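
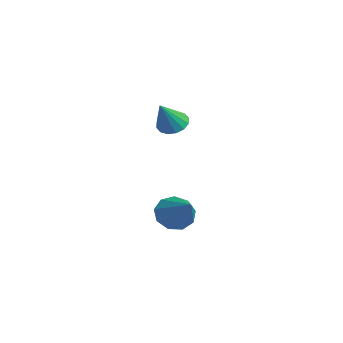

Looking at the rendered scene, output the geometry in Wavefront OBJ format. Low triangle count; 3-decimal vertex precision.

v 1.288 2.567 -1.711
v 1.733 2.724 -2.394
v 2.812 2.693 -0.689
v 1.542 3.21 -2.17
v 1.233 3.395 -1.732
v 0.949 3.192 -1.284
v 0.824 2.697 -1.036
v 0.916 2.141 -1.104
v 1.182 1.784 -1.456
v 1.497 1.793 -1.928
v 1.715 2.165 -2.298
v 0.478 2.74 2.63
v 1.036 2.704 2.299
v 1.122 2.04 3.79
v 1.053 2.996 2.466
v 0.915 3.219 2.677
v 0.66 3.314 2.875
v 0.357 3.255 3.008
v 0.086 3.058 3.04
v -0.08 2.776 2.962
v -0.096 2.484 2.795
v 0.041 2.261 2.583
v 0.296 2.167 2.385
v 0.599 2.226 2.252
v 0.87 2.422 2.221
f 2 1 4
f 2 4 3
f 4 1 5
f 4 5 3
f 5 1 6
f 5 6 3
f 6 1 7
f 6 7 3
f 7 1 8
f 7 8 3
f 8 1 9
f 8 9 3
f 9 1 10
f 9 10 3
f 10 1 11
f 10 11 3
f 11 1 2
f 11 2 3
f 13 12 15
f 13 15 14
f 15 12 16
f 15 16 14
f 16 12 17
f 16 17 14
f 17 12 18
f 17 18 14
f 18 12 19
f 18 19 14
f 19 12 20
f 19 20 14
f 20 12 21
f 20 21 14
f 21 12 22
f 21 22 14
f 22 12 23
f 22 23 14
f 23 12 24
f 23 24 14
f 24 12 25
f 24 25 14
f 25 12 13
f 25 13 14



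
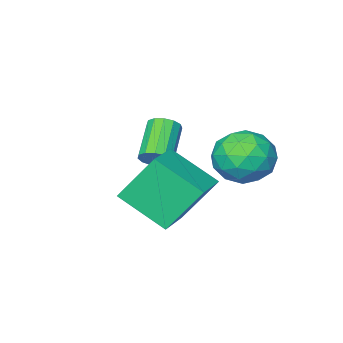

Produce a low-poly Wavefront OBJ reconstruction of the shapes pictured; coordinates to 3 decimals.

v 0.794 -1.436 1.468
v -0.205 -0.693 3.233
v -0.042 0.155 0.325
v -1.041 0.898 2.09
v 2.161 -0.458 1.83
v 1.162 0.285 3.595
v 1.325 1.133 0.687
v 0.326 1.876 2.452
v -0.756 -2.368 1.823
v -0.34 -2.854 1.808
v -1.409 -3.799 2.821
v -1.824 -3.312 2.837
v -0.249 -2.652 2.092
v -1.318 -3.597 3.106
v -0.319 -2.359 2.291
v -1.388 -3.304 3.305
v -0.528 -2.069 2.342
v -1.597 -3.014 3.355
v -0.808 -1.874 2.228
v -1.877 -2.819 3.241
v -1.072 -1.836 1.985
v -2.141 -2.78 2.998
v -1.236 -1.966 1.691
v -2.305 -2.911 2.704
v -1.247 -2.224 1.439
v -2.316 -3.169 2.453
v -1.102 -2.527 1.309
v -2.171 -3.472 2.323
v -0.847 -2.78 1.343
v -1.916 -3.725 2.356
v -0.563 -2.902 1.528
v -1.632 -3.847 2.542
v -3.112 0.829 1.942
v -2.559 1.725 2.538
v -2.081 -0.485 2.962
v -1.528 0.411 3.558
v -2.703 0.193 3.747
v -3.34 1.005 3.117
v -1.3 0.235 2.383
v -1.937 1.047 1.753
v -1.44 1.357 2.81
v -2.306 1.332 3.653
v -2.334 -0.092 1.847
v -3.2 -0.117 2.69
v -2.926 1.392 2.151
v -1.714 -0.152 3.349
v -2.404 -0.28 3.461
v -2.08 0.246 3.811
v -3.385 0.969 2.491
v -3.06 1.496 2.841
v -3.144 0.595 3.552
v -1.58 -0.256 2.659
v -1.255 0.271 3.009
v -2.56 0.994 1.689
v -2.236 1.52 2.039
v -1.496 0.645 1.948
v -1.943 1.703 2.661
v -1.337 0.931 3.26
v -1.203 0.827 2.57
v -1.578 1.304 2.2
v -2.452 1.688 3.156
v -1.847 0.915 3.756
v -2.537 0.787 3.867
v -2.911 1.265 3.496
v -1.794 1.472 3.316
v -2.793 0.325 1.744
v -2.188 -0.448 2.344
v -1.729 -0.025 2.004
v -2.103 0.453 1.633
v -3.303 0.309 2.24
v -2.697 -0.463 2.839
v -3.062 -0.064 3.3
v -3.437 0.413 2.93
v -2.846 -0.232 2.184
f 2 4 1
f 5 2 1
f 1 4 3
f 3 5 1
f 2 8 4
f 6 2 5
f 6 8 2
f 4 8 3
f 7 5 3
f 3 8 7
f 7 6 5
f 8 6 7
f 10 9 13
f 10 13 11
f 11 13 14
f 11 14 12
f 13 9 15
f 13 15 14
f 14 15 16
f 14 16 12
f 15 9 17
f 15 17 16
f 16 17 18
f 16 18 12
f 17 9 19
f 17 19 18
f 18 19 20
f 18 20 12
f 19 9 21
f 19 21 20
f 20 21 22
f 20 22 12
f 21 9 23
f 21 23 22
f 22 23 24
f 22 24 12
f 23 9 25
f 23 25 24
f 24 25 26
f 24 26 12
f 25 9 27
f 25 27 26
f 26 27 28
f 26 28 12
f 27 9 29
f 27 29 28
f 28 29 30
f 28 30 12
f 29 9 31
f 29 31 30
f 30 31 32
f 30 32 12
f 31 9 10
f 31 10 32
f 32 10 11
f 32 11 12
f 33 70 49
f 70 44 73
f 49 73 38
f 70 73 49
f 33 49 45
f 49 38 50
f 45 50 34
f 49 50 45
f 33 45 54
f 45 34 55
f 54 55 40
f 45 55 54
f 33 54 66
f 54 40 69
f 66 69 43
f 54 69 66
f 33 66 70
f 66 43 74
f 70 74 44
f 66 74 70
f 34 50 61
f 50 38 64
f 61 64 42
f 50 64 61
f 38 73 51
f 73 44 72
f 51 72 37
f 73 72 51
f 44 74 71
f 74 43 67
f 71 67 35
f 74 67 71
f 43 69 68
f 69 40 56
f 68 56 39
f 69 56 68
f 40 55 60
f 55 34 57
f 60 57 41
f 55 57 60
f 36 62 48
f 62 42 63
f 48 63 37
f 62 63 48
f 36 48 46
f 48 37 47
f 46 47 35
f 48 47 46
f 36 46 53
f 46 35 52
f 53 52 39
f 46 52 53
f 36 53 58
f 53 39 59
f 58 59 41
f 53 59 58
f 36 58 62
f 58 41 65
f 62 65 42
f 58 65 62
f 37 63 51
f 63 42 64
f 51 64 38
f 63 64 51
f 35 47 71
f 47 37 72
f 71 72 44
f 47 72 71
f 39 52 68
f 52 35 67
f 68 67 43
f 52 67 68
f 41 59 60
f 59 39 56
f 60 56 40
f 59 56 60
f 42 65 61
f 65 41 57
f 61 57 34
f 65 57 61



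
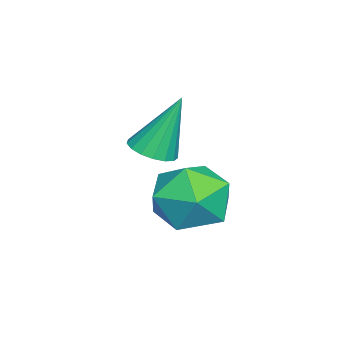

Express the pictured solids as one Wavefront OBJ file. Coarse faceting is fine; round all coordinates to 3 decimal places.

v -2.421 1.461 -0.478
v -1.935 1.077 -0.249
v -2.699 2.119 1.218
v -1.788 1.345 -0.329
v -1.786 1.639 -0.443
v -1.93 1.893 -0.565
v -2.186 2.048 -0.667
v -2.495 2.068 -0.726
v -2.788 1.949 -0.728
v -2.997 1.718 -0.672
v -3.073 1.429 -0.572
v -3 1.146 -0.451
v -2.795 0.936 -0.335
v -2.504 0.846 -0.253
v -2.193 0.897 -0.221
v -1.879 3.459 -1.078
v -0.901 2.917 -1.274
v -2.779 2.183 -2.046
v -1.801 1.641 -2.242
v -2.239 1.661 -1.194
v -1.683 2.45 -0.596
v -1.997 2.65 -2.724
v -1.441 3.439 -2.126
v -0.974 2.417 -2.291
v -1.123 1.806 -1.345
v -2.557 3.294 -1.975
v -2.706 2.683 -1.029
f 2 1 4
f 2 4 3
f 4 1 5
f 4 5 3
f 5 1 6
f 5 6 3
f 6 1 7
f 6 7 3
f 7 1 8
f 7 8 3
f 8 1 9
f 8 9 3
f 9 1 10
f 9 10 3
f 10 1 11
f 10 11 3
f 11 1 12
f 11 12 3
f 12 1 13
f 12 13 3
f 13 1 14
f 13 14 3
f 14 1 15
f 14 15 3
f 15 1 2
f 15 2 3
f 16 27 21
f 16 21 17
f 16 17 23
f 16 23 26
f 16 26 27
f 17 21 25
f 21 27 20
f 27 26 18
f 26 23 22
f 23 17 24
f 19 25 20
f 19 20 18
f 19 18 22
f 19 22 24
f 19 24 25
f 20 25 21
f 18 20 27
f 22 18 26
f 24 22 23
f 25 24 17



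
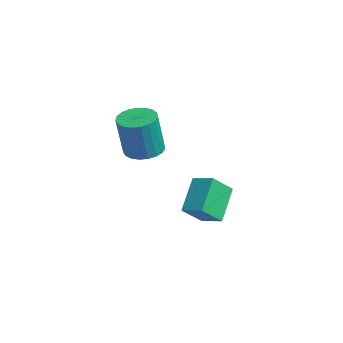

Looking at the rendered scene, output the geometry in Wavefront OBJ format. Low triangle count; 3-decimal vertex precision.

v 2.787 -1.812 -0.121
v 3.547 -1.609 -0.191
v 3.814 -1.985 1.632
v 3.053 -2.188 1.701
v 3.407 -1.323 -0.111
v 3.674 -1.699 1.711
v 3.159 -1.121 -0.033
v 3.426 -1.497 1.789
v 2.847 -1.039 0.029
v 3.114 -1.415 1.852
v 2.525 -1.09 0.066
v 2.792 -1.466 1.888
v 2.248 -1.267 0.07
v 2.515 -1.643 1.893
v 2.064 -1.537 0.041
v 2.331 -1.913 1.864
v 2.005 -1.855 -0.016
v 2.272 -2.231 1.807
v 2.081 -2.166 -0.091
v 2.348 -2.542 1.732
v 2.279 -2.415 -0.171
v 2.546 -2.791 1.651
v 2.565 -2.56 -0.243
v 2.832 -2.936 1.579
v 2.889 -2.576 -0.294
v 3.156 -2.952 1.529
v 3.196 -2.46 -0.315
v 3.462 -2.836 1.508
v 3.431 -2.231 -0.302
v 3.698 -2.607 1.52
v 3.556 -1.93 -0.258
v 3.822 -2.306 1.564
v 1.75 1.327 -3.249
v 2.043 0.398 -2.372
v 2.546 1.844 -2.967
v 2.839 0.915 -2.091
v 2.681 0.525 -4.409
v 2.974 -0.404 -3.533
v 3.477 1.042 -4.128
v 3.77 0.113 -3.251
f 2 1 5
f 2 5 3
f 3 5 6
f 3 6 4
f 5 1 7
f 5 7 6
f 6 7 8
f 6 8 4
f 7 1 9
f 7 9 8
f 8 9 10
f 8 10 4
f 9 1 11
f 9 11 10
f 10 11 12
f 10 12 4
f 11 1 13
f 11 13 12
f 12 13 14
f 12 14 4
f 13 1 15
f 13 15 14
f 14 15 16
f 14 16 4
f 15 1 17
f 15 17 16
f 16 17 18
f 16 18 4
f 17 1 19
f 17 19 18
f 18 19 20
f 18 20 4
f 19 1 21
f 19 21 20
f 20 21 22
f 20 22 4
f 21 1 23
f 21 23 22
f 22 23 24
f 22 24 4
f 23 1 25
f 23 25 24
f 24 25 26
f 24 26 4
f 25 1 27
f 25 27 26
f 26 27 28
f 26 28 4
f 27 1 29
f 27 29 28
f 28 29 30
f 28 30 4
f 29 1 31
f 29 31 30
f 30 31 32
f 30 32 4
f 31 1 2
f 31 2 32
f 32 2 3
f 32 3 4
f 34 36 33
f 37 34 33
f 33 36 35
f 35 37 33
f 34 40 36
f 38 34 37
f 38 40 34
f 36 40 35
f 39 37 35
f 35 40 39
f 39 38 37
f 40 38 39



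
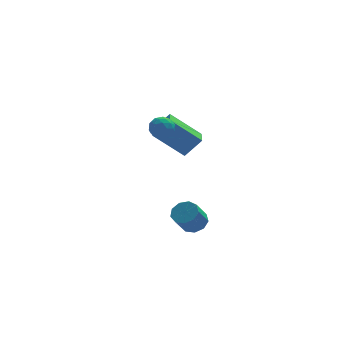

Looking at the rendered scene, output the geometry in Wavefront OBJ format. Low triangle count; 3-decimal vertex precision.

v 1.79 2.084 -3.754
v 2.474 1.735 -3.568
v 1.874 1.147 -2.461
v 1.19 1.496 -2.646
v 2.442 2.218 -3.329
v 1.842 1.631 -2.221
v 2.106 2.639 -3.288
v 1.505 2.051 -2.181
v 1.621 2.8 -3.465
v 1.021 2.212 -2.358
v 1.216 2.626 -3.778
v 0.615 2.038 -2.67
v 1.079 2.198 -4.078
v 0.479 1.611 -2.971
v 1.275 1.717 -4.227
v 0.675 1.129 -3.12
v 1.712 1.408 -4.155
v 1.112 0.82 -3.047
v 2.186 1.415 -3.894
v 1.585 0.827 -2.787
v 1.407 2.973 0.707
v -0.196 3.387 2.095
v 1.568 4.199 0.527
v -0.035 4.614 1.914
v 2.315 3.006 1.746
v 0.712 3.421 3.133
v 2.476 4.233 1.565
v 0.873 4.647 2.953
v -0.461 1.849 3.605
v 0.238 1.979 3.458
v -0.178 0.781 4.002
v 0.521 0.911 3.855
v 0.19 1.269 4.392
v 0.015 1.929 4.147
v 0.045 0.831 3.313
v -0.13 1.491 3.068
v 0.55 1.35 3.278
v 0.64 1.621 3.945
v -0.58 1.139 3.515
v -0.49 1.41 4.182
v -0.137 2.008 3.497
v 0.197 0.752 3.963
v 0.002 0.963 4.279
v 0.413 1.04 4.192
v -0.267 1.978 3.902
v 0.143 2.055 3.815
v 0.115 1.638 4.364
v -0.083 0.705 3.645
v 0.327 0.782 3.558
v -0.353 1.72 3.268
v 0.058 1.797 3.181
v -0.055 1.122 3.096
v 0.458 1.715 3.304
v 0.624 1.087 3.537
v 0.345 1.039 3.219
v 0.242 1.427 3.075
v 0.51 1.874 3.696
v 0.677 1.246 3.929
v 0.482 1.457 4.245
v 0.38 1.845 4.101
v 0.694 1.504 3.59
v -0.617 1.514 3.531
v -0.45 0.886 3.764
v -0.32 0.915 3.359
v -0.422 1.303 3.215
v -0.564 1.673 3.923
v -0.398 1.045 4.156
v -0.182 1.333 4.385
v -0.285 1.721 4.241
v -0.634 1.256 3.87
f 2 1 5
f 2 5 3
f 3 5 6
f 3 6 4
f 5 1 7
f 5 7 6
f 6 7 8
f 6 8 4
f 7 1 9
f 7 9 8
f 8 9 10
f 8 10 4
f 9 1 11
f 9 11 10
f 10 11 12
f 10 12 4
f 11 1 13
f 11 13 12
f 12 13 14
f 12 14 4
f 13 1 15
f 13 15 14
f 14 15 16
f 14 16 4
f 15 1 17
f 15 17 16
f 16 17 18
f 16 18 4
f 17 1 19
f 17 19 18
f 18 19 20
f 18 20 4
f 19 1 2
f 19 2 20
f 20 2 3
f 20 3 4
f 22 24 21
f 25 22 21
f 21 24 23
f 23 25 21
f 22 28 24
f 26 22 25
f 26 28 22
f 24 28 23
f 27 25 23
f 23 28 27
f 27 26 25
f 28 26 27
f 29 66 45
f 66 40 69
f 45 69 34
f 66 69 45
f 29 45 41
f 45 34 46
f 41 46 30
f 45 46 41
f 29 41 50
f 41 30 51
f 50 51 36
f 41 51 50
f 29 50 62
f 50 36 65
f 62 65 39
f 50 65 62
f 29 62 66
f 62 39 70
f 66 70 40
f 62 70 66
f 30 46 57
f 46 34 60
f 57 60 38
f 46 60 57
f 34 69 47
f 69 40 68
f 47 68 33
f 69 68 47
f 40 70 67
f 70 39 63
f 67 63 31
f 70 63 67
f 39 65 64
f 65 36 52
f 64 52 35
f 65 52 64
f 36 51 56
f 51 30 53
f 56 53 37
f 51 53 56
f 32 58 44
f 58 38 59
f 44 59 33
f 58 59 44
f 32 44 42
f 44 33 43
f 42 43 31
f 44 43 42
f 32 42 49
f 42 31 48
f 49 48 35
f 42 48 49
f 32 49 54
f 49 35 55
f 54 55 37
f 49 55 54
f 32 54 58
f 54 37 61
f 58 61 38
f 54 61 58
f 33 59 47
f 59 38 60
f 47 60 34
f 59 60 47
f 31 43 67
f 43 33 68
f 67 68 40
f 43 68 67
f 35 48 64
f 48 31 63
f 64 63 39
f 48 63 64
f 37 55 56
f 55 35 52
f 56 52 36
f 55 52 56
f 38 61 57
f 61 37 53
f 57 53 30
f 61 53 57



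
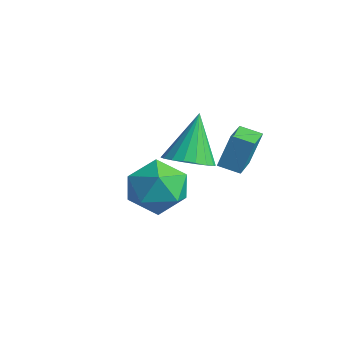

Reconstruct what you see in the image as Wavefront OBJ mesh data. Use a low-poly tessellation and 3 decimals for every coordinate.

v -0.253 0.029 -0.124
v -0.164 0.532 1.201
v -1.148 1.102 -0.471
v -1.059 1.605 0.853
v 0.419 0.515 -0.353
v 0.508 1.018 0.971
v -0.476 1.588 -0.701
v -0.387 2.091 0.624
v -3.165 0.978 -1.804
v -2.551 1.733 -1.985
v -3.775 1.922 0.064
v -2.927 1.865 -2.174
v -3.35 1.821 -2.29
v -3.736 1.61 -2.309
v -4.009 1.274 -2.229
v -4.116 0.879 -2.064
v -4.034 0.504 -1.848
v -3.78 0.223 -1.623
v -3.404 0.091 -1.434
v -2.981 0.135 -1.318
v -2.595 0.346 -1.299
v -2.321 0.682 -1.38
v -2.215 1.077 -1.544
v -2.297 1.452 -1.76
v 0.432 -1.749 -0.647
v 1.098 -2.583 -0.124
v -1.158 -2.597 0.024
v -0.492 -3.431 0.547
v -0.473 -2.314 0.952
v 0.51 -1.79 0.538
v -0.57 -3.39 -0.638
v 0.413 -2.866 -1.052
v 0.479 -3.597 -0.118
v 0.538 -2.932 0.865
v -0.598 -2.248 -0.965
v -0.539 -1.583 0.018
f 2 4 1
f 5 2 1
f 1 4 3
f 3 5 1
f 2 8 4
f 6 2 5
f 6 8 2
f 4 8 3
f 7 5 3
f 3 8 7
f 7 6 5
f 8 6 7
f 10 9 12
f 10 12 11
f 12 9 13
f 12 13 11
f 13 9 14
f 13 14 11
f 14 9 15
f 14 15 11
f 15 9 16
f 15 16 11
f 16 9 17
f 16 17 11
f 17 9 18
f 17 18 11
f 18 9 19
f 18 19 11
f 19 9 20
f 19 20 11
f 20 9 21
f 20 21 11
f 21 9 22
f 21 22 11
f 22 9 23
f 22 23 11
f 23 9 24
f 23 24 11
f 24 9 10
f 24 10 11
f 25 36 30
f 25 30 26
f 25 26 32
f 25 32 35
f 25 35 36
f 26 30 34
f 30 36 29
f 36 35 27
f 35 32 31
f 32 26 33
f 28 34 29
f 28 29 27
f 28 27 31
f 28 31 33
f 28 33 34
f 29 34 30
f 27 29 36
f 31 27 35
f 33 31 32
f 34 33 26



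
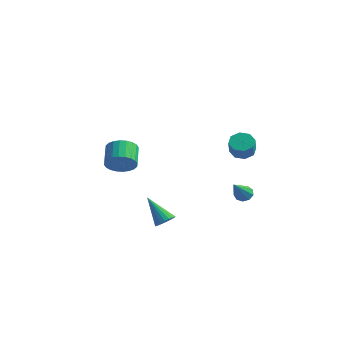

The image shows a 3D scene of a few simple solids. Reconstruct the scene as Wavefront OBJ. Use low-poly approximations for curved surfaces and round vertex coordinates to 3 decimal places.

v -3.461 -1.917 0.924
v -2.965 -2.137 1.728
v -3.683 -1.083 2.46
v -4.179 -0.863 1.656
v -2.74 -1.875 1.572
v -3.458 -0.821 2.303
v -2.625 -1.62 1.317
v -3.344 -0.566 2.049
v -2.638 -1.41 1.003
v -3.356 -0.356 1.734
v -2.775 -1.277 0.676
v -3.494 -0.223 1.408
v -3.017 -1.242 0.387
v -3.736 -0.188 1.119
v -3.327 -1.309 0.18
v -4.045 -0.255 0.912
v -3.657 -1.469 0.087
v -4.375 -0.415 0.818
v -3.957 -1.697 0.12
v -4.675 -0.643 0.852
v -4.182 -1.959 0.277
v -4.9 -0.905 1.008
v -4.296 -2.214 0.531
v -5.015 -1.16 1.263
v -4.284 -2.424 0.846
v -5.002 -1.37 1.577
v -4.146 -2.557 1.172
v -4.865 -1.503 1.904
v -3.904 -2.592 1.461
v -4.623 -1.538 2.193
v -3.595 -2.525 1.668
v -4.313 -1.471 2.4
v -3.265 -2.365 1.762
v -3.983 -1.311 2.493
v 2.411 2.05 -1.36
v 2.999 2.169 -1.351
v 2.689 0.57 0.06
v 2.805 2.4 -1.072
v 2.426 2.467 -0.928
v 2.04 2.339 -0.986
v 1.828 2.076 -1.219
v 1.888 1.801 -1.518
v 2.193 1.643 -1.742
v 2.6 1.675 -1.788
v 2.918 1.883 -1.634
v 1.018 -3.69 -1.628
v 1.326 -4.166 -1.291
v -0.338 -3.55 -0.192
v 1.45 -3.94 -1.196
v 1.499 -3.671 -1.176
v 1.464 -3.405 -1.234
v 1.353 -3.188 -1.36
v 1.184 -3.058 -1.533
v 0.986 -3.037 -1.722
v 0.794 -3.129 -1.894
v 0.64 -3.318 -2.021
v 0.552 -3.571 -2.08
v 0.544 -3.845 -2.06
v 0.619 -4.091 -1.966
v 0.762 -4.269 -1.814
v 0.95 -4.346 -1.629
v 1.149 -4.31 -1.444
v 3.472 0.289 3.186
v 3.922 -0.146 2.753
v 4.257 -0.743 3.702
v 3.808 -0.309 4.134
v 4.195 0.327 2.954
v 4.53 -0.27 3.903
v 4.045 0.777 3.291
v 4.38 0.18 4.239
v 3.559 0.941 3.566
v 3.895 0.344 4.514
v 3.023 0.723 3.618
v 3.358 0.126 4.567
v 2.75 0.25 3.417
v 3.085 -0.347 4.366
v 2.9 -0.2 3.081
v 3.235 -0.797 4.029
v 3.385 -0.364 2.806
v 3.721 -0.961 3.754
f 2 1 5
f 2 5 3
f 3 5 6
f 3 6 4
f 5 1 7
f 5 7 6
f 6 7 8
f 6 8 4
f 7 1 9
f 7 9 8
f 8 9 10
f 8 10 4
f 9 1 11
f 9 11 10
f 10 11 12
f 10 12 4
f 11 1 13
f 11 13 12
f 12 13 14
f 12 14 4
f 13 1 15
f 13 15 14
f 14 15 16
f 14 16 4
f 15 1 17
f 15 17 16
f 16 17 18
f 16 18 4
f 17 1 19
f 17 19 18
f 18 19 20
f 18 20 4
f 19 1 21
f 19 21 20
f 20 21 22
f 20 22 4
f 21 1 23
f 21 23 22
f 22 23 24
f 22 24 4
f 23 1 25
f 23 25 24
f 24 25 26
f 24 26 4
f 25 1 27
f 25 27 26
f 26 27 28
f 26 28 4
f 27 1 29
f 27 29 28
f 28 29 30
f 28 30 4
f 29 1 31
f 29 31 30
f 30 31 32
f 30 32 4
f 31 1 33
f 31 33 32
f 32 33 34
f 32 34 4
f 33 1 2
f 33 2 34
f 34 2 3
f 34 3 4
f 36 35 38
f 36 38 37
f 38 35 39
f 38 39 37
f 39 35 40
f 39 40 37
f 40 35 41
f 40 41 37
f 41 35 42
f 41 42 37
f 42 35 43
f 42 43 37
f 43 35 44
f 43 44 37
f 44 35 45
f 44 45 37
f 45 35 36
f 45 36 37
f 47 46 49
f 47 49 48
f 49 46 50
f 49 50 48
f 50 46 51
f 50 51 48
f 51 46 52
f 51 52 48
f 52 46 53
f 52 53 48
f 53 46 54
f 53 54 48
f 54 46 55
f 54 55 48
f 55 46 56
f 55 56 48
f 56 46 57
f 56 57 48
f 57 46 58
f 57 58 48
f 58 46 59
f 58 59 48
f 59 46 60
f 59 60 48
f 60 46 61
f 60 61 48
f 61 46 62
f 61 62 48
f 62 46 47
f 62 47 48
f 64 63 67
f 64 67 65
f 65 67 68
f 65 68 66
f 67 63 69
f 67 69 68
f 68 69 70
f 68 70 66
f 69 63 71
f 69 71 70
f 70 71 72
f 70 72 66
f 71 63 73
f 71 73 72
f 72 73 74
f 72 74 66
f 73 63 75
f 73 75 74
f 74 75 76
f 74 76 66
f 75 63 77
f 75 77 76
f 76 77 78
f 76 78 66
f 77 63 79
f 77 79 78
f 78 79 80
f 78 80 66
f 79 63 64
f 79 64 80
f 80 64 65
f 80 65 66



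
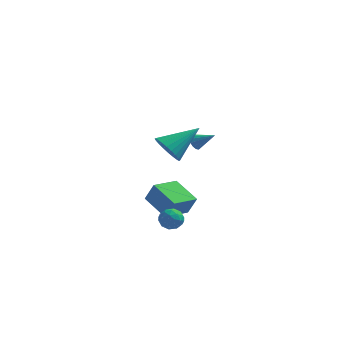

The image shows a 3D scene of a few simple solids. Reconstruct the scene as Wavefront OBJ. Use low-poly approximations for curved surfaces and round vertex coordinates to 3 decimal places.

v 1.489 -0.638 -2.082
v 1.984 -0.743 -1.005
v 2.306 0.717 -2.325
v 2.801 0.611 -1.247
v 2.799 -1.551 -2.773
v 3.294 -1.657 -1.695
v 3.616 -0.197 -3.015
v 4.111 -0.302 -1.938
v 3.284 -2.758 -2.189
v 3.887 -2.699 -1.872
v 3.273 -3.841 -1.968
v 3.876 -3.782 -1.651
v 3.316 -3.505 -1.374
v 3.323 -2.835 -1.511
v 3.837 -3.705 -2.329
v 3.844 -3.035 -2.466
v 4.229 -3.284 -1.959
v 3.907 -3.161 -1.369
v 3.253 -3.379 -2.471
v 2.931 -3.256 -1.881
v 3.586 -2.633 -2.05
v 3.574 -3.907 -1.79
v 3.245 -3.744 -1.628
v 3.599 -3.709 -1.441
v 3.255 -2.713 -1.837
v 3.609 -2.679 -1.651
v 3.274 -3.153 -1.359
v 3.551 -3.861 -2.189
v 3.905 -3.827 -2.003
v 3.561 -2.831 -2.399
v 3.915 -2.796 -2.212
v 3.886 -3.387 -2.481
v 4.142 -2.943 -1.914
v 4.135 -3.58 -1.785
v 4.113 -3.534 -2.183
v 4.116 -3.14 -2.263
v 3.952 -2.87 -1.568
v 3.946 -3.507 -1.438
v 3.617 -3.344 -1.275
v 3.621 -2.951 -1.355
v 4.153 -3.214 -1.619
v 3.214 -3.033 -2.402
v 3.208 -3.67 -2.272
v 3.539 -3.589 -2.485
v 3.543 -3.196 -2.565
v 3.025 -2.96 -2.055
v 3.018 -3.597 -1.926
v 3.044 -3.4 -1.577
v 3.047 -3.006 -1.657
v 3.007 -3.326 -2.221
v 2.729 -0.884 1.663
v 3.453 -1.42 1.363
v 4.071 0.284 2.817
v 3.446 -1.155 1.103
v 3.33 -0.849 0.929
v 3.123 -0.549 0.866
v 2.855 -0.299 0.925
v 2.568 -0.139 1.096
v 2.306 -0.091 1.354
v 2.108 -0.165 1.659
v 2.004 -0.348 1.964
v 2.011 -0.612 2.224
v 2.127 -0.918 2.398
v 2.335 -1.218 2.46
v 2.603 -1.468 2.402
v 2.89 -1.629 2.23
v 3.152 -1.676 1.973
v 3.35 -1.602 1.668
v 2.888 4.02 0.02
v 3.108 4.367 -0.331
v 3.972 3.98 0.66
v 2.996 4.527 -0.131
v 2.855 4.552 0.109
v 2.723 4.434 0.325
v 2.635 4.205 0.46
v 2.615 3.927 0.476
v 2.668 3.674 0.371
v 2.779 3.513 0.171
v 2.92 3.489 -0.069
v 3.052 3.607 -0.286
v 3.14 3.835 -0.42
v 3.161 4.114 -0.437
f 2 4 1
f 5 2 1
f 1 4 3
f 3 5 1
f 2 8 4
f 6 2 5
f 6 8 2
f 4 8 3
f 7 5 3
f 3 8 7
f 7 6 5
f 8 6 7
f 9 46 25
f 46 20 49
f 25 49 14
f 46 49 25
f 9 25 21
f 25 14 26
f 21 26 10
f 25 26 21
f 9 21 30
f 21 10 31
f 30 31 16
f 21 31 30
f 9 30 42
f 30 16 45
f 42 45 19
f 30 45 42
f 9 42 46
f 42 19 50
f 46 50 20
f 42 50 46
f 10 26 37
f 26 14 40
f 37 40 18
f 26 40 37
f 14 49 27
f 49 20 48
f 27 48 13
f 49 48 27
f 20 50 47
f 50 19 43
f 47 43 11
f 50 43 47
f 19 45 44
f 45 16 32
f 44 32 15
f 45 32 44
f 16 31 36
f 31 10 33
f 36 33 17
f 31 33 36
f 12 38 24
f 38 18 39
f 24 39 13
f 38 39 24
f 12 24 22
f 24 13 23
f 22 23 11
f 24 23 22
f 12 22 29
f 22 11 28
f 29 28 15
f 22 28 29
f 12 29 34
f 29 15 35
f 34 35 17
f 29 35 34
f 12 34 38
f 34 17 41
f 38 41 18
f 34 41 38
f 13 39 27
f 39 18 40
f 27 40 14
f 39 40 27
f 11 23 47
f 23 13 48
f 47 48 20
f 23 48 47
f 15 28 44
f 28 11 43
f 44 43 19
f 28 43 44
f 17 35 36
f 35 15 32
f 36 32 16
f 35 32 36
f 18 41 37
f 41 17 33
f 37 33 10
f 41 33 37
f 52 51 54
f 52 54 53
f 54 51 55
f 54 55 53
f 55 51 56
f 55 56 53
f 56 51 57
f 56 57 53
f 57 51 58
f 57 58 53
f 58 51 59
f 58 59 53
f 59 51 60
f 59 60 53
f 60 51 61
f 60 61 53
f 61 51 62
f 61 62 53
f 62 51 63
f 62 63 53
f 63 51 64
f 63 64 53
f 64 51 65
f 64 65 53
f 65 51 66
f 65 66 53
f 66 51 67
f 66 67 53
f 67 51 68
f 67 68 53
f 68 51 52
f 68 52 53
f 70 69 72
f 70 72 71
f 72 69 73
f 72 73 71
f 73 69 74
f 73 74 71
f 74 69 75
f 74 75 71
f 75 69 76
f 75 76 71
f 76 69 77
f 76 77 71
f 77 69 78
f 77 78 71
f 78 69 79
f 78 79 71
f 79 69 80
f 79 80 71
f 80 69 81
f 80 81 71
f 81 69 82
f 81 82 71
f 82 69 70
f 82 70 71



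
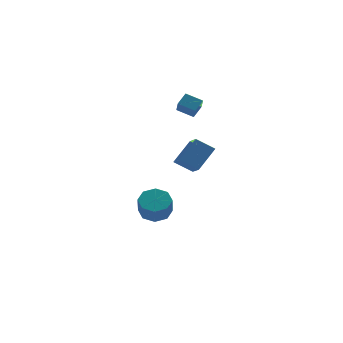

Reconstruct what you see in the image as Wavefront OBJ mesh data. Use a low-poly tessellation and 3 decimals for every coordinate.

v -0.106 1.538 3.086
v -1.074 1.781 3.524
v -0.229 2.446 2.311
v -1.197 2.689 2.749
v 0.297 2.091 3.671
v -0.671 2.334 4.109
v 0.174 2.999 2.896
v -0.794 3.242 3.334
v -2.289 1.149 -4.401
v -1.62 1.717 -4.01
v -1.583 0.898 -2.887
v -2.251 0.331 -3.279
v -2.303 1.925 -3.836
v -2.266 1.106 -2.713
v -2.977 1.679 -3.993
v -2.94 0.86 -2.87
v -3.248 1.122 -4.389
v -3.211 0.304 -3.266
v -2.957 0.582 -4.793
v -2.92 -0.237 -3.67
v -2.274 0.374 -4.967
v -2.237 -0.445 -3.844
v -1.6 0.62 -4.81
v -1.563 -0.199 -3.687
v -1.329 1.176 -4.414
v -1.292 0.358 -3.291
v -0.043 -2.931 0.189
v 0.319 -4.176 0.816
v -1.063 -2.892 0.857
v -0.701 -4.137 1.484
v 0.781 -2.083 1.396
v 1.143 -3.328 2.023
v -0.239 -2.044 2.064
v 0.123 -3.289 2.691
f 2 4 1
f 5 2 1
f 1 4 3
f 3 5 1
f 2 8 4
f 6 2 5
f 6 8 2
f 4 8 3
f 7 5 3
f 3 8 7
f 7 6 5
f 8 6 7
f 10 9 13
f 10 13 11
f 11 13 14
f 11 14 12
f 13 9 15
f 13 15 14
f 14 15 16
f 14 16 12
f 15 9 17
f 15 17 16
f 16 17 18
f 16 18 12
f 17 9 19
f 17 19 18
f 18 19 20
f 18 20 12
f 19 9 21
f 19 21 20
f 20 21 22
f 20 22 12
f 21 9 23
f 21 23 22
f 22 23 24
f 22 24 12
f 23 9 25
f 23 25 24
f 24 25 26
f 24 26 12
f 25 9 10
f 25 10 26
f 26 10 11
f 26 11 12
f 28 30 27
f 31 28 27
f 27 30 29
f 29 31 27
f 28 34 30
f 32 28 31
f 32 34 28
f 30 34 29
f 33 31 29
f 29 34 33
f 33 32 31
f 34 32 33



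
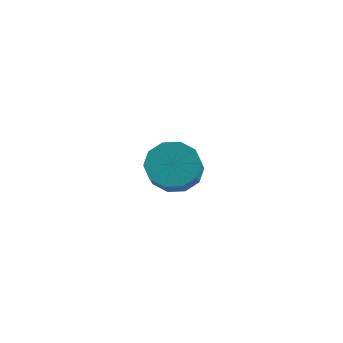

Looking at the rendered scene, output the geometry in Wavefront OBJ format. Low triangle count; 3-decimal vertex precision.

v -0.695 -1.635 -1.047
v -0.038 -2.095 -1.741
v 0.332 -3.005 -0.786
v -0.325 -2.545 -0.093
v 0.296 -1.628 -1.425
v 0.666 -2.538 -0.47
v 0.251 -1.164 -0.965
v 0.621 -2.074 -0.01
v -0.155 -0.879 -0.536
v 0.215 -1.79 0.418
v -0.767 -0.884 -0.303
v -0.397 -1.794 0.652
v -1.352 -1.175 -0.354
v -0.982 -2.085 0.601
v -1.686 -1.642 -0.67
v -1.316 -2.552 0.285
v -1.641 -2.106 -1.13
v -1.271 -3.016 -0.175
v -1.235 -2.39 -1.558
v -0.865 -3.301 -0.604
v -0.623 -2.386 -1.792
v -0.253 -3.296 -0.837
v -2.475 1.664 -4.32
v -1.978 2.073 -4.405
v -2.507 2.946 -3.306
v -3.005 2.536 -3.22
v -2.179 2.178 -4.585
v -2.709 3.05 -3.486
v -2.439 2.18 -4.712
v -2.968 3.053 -3.613
v -2.706 2.081 -4.762
v -3.235 2.953 -3.663
v -2.927 1.898 -4.724
v -3.457 2.771 -3.625
v -3.059 1.67 -4.606
v -3.589 2.542 -3.506
v -3.075 1.44 -4.431
v -3.605 2.312 -3.332
v -2.973 1.254 -4.234
v -3.502 2.127 -3.135
v -2.771 1.15 -4.054
v -3.301 2.022 -2.955
v -2.512 1.147 -3.927
v -3.041 2.02 -2.828
v -2.245 1.247 -3.877
v -2.774 2.119 -2.778
v -2.023 1.429 -3.915
v -2.553 2.302 -2.816
v -1.891 1.658 -4.034
v -2.421 2.53 -2.934
v -1.875 1.888 -4.208
v -2.405 2.76 -3.109
f 2 1 5
f 2 5 3
f 3 5 6
f 3 6 4
f 5 1 7
f 5 7 6
f 6 7 8
f 6 8 4
f 7 1 9
f 7 9 8
f 8 9 10
f 8 10 4
f 9 1 11
f 9 11 10
f 10 11 12
f 10 12 4
f 11 1 13
f 11 13 12
f 12 13 14
f 12 14 4
f 13 1 15
f 13 15 14
f 14 15 16
f 14 16 4
f 15 1 17
f 15 17 16
f 16 17 18
f 16 18 4
f 17 1 19
f 17 19 18
f 18 19 20
f 18 20 4
f 19 1 21
f 19 21 20
f 20 21 22
f 20 22 4
f 21 1 2
f 21 2 22
f 22 2 3
f 22 3 4
f 24 23 27
f 24 27 25
f 25 27 28
f 25 28 26
f 27 23 29
f 27 29 28
f 28 29 30
f 28 30 26
f 29 23 31
f 29 31 30
f 30 31 32
f 30 32 26
f 31 23 33
f 31 33 32
f 32 33 34
f 32 34 26
f 33 23 35
f 33 35 34
f 34 35 36
f 34 36 26
f 35 23 37
f 35 37 36
f 36 37 38
f 36 38 26
f 37 23 39
f 37 39 38
f 38 39 40
f 38 40 26
f 39 23 41
f 39 41 40
f 40 41 42
f 40 42 26
f 41 23 43
f 41 43 42
f 42 43 44
f 42 44 26
f 43 23 45
f 43 45 44
f 44 45 46
f 44 46 26
f 45 23 47
f 45 47 46
f 46 47 48
f 46 48 26
f 47 23 49
f 47 49 48
f 48 49 50
f 48 50 26
f 49 23 51
f 49 51 50
f 50 51 52
f 50 52 26
f 51 23 24
f 51 24 52
f 52 24 25
f 52 25 26



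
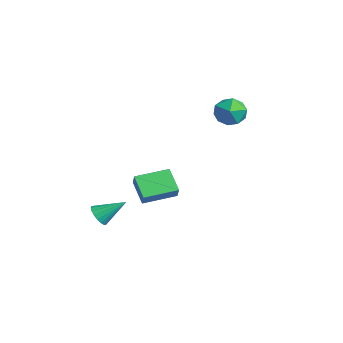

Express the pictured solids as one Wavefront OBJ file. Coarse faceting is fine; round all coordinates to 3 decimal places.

v 2.655 -2.653 -1.262
v 3.242 -2.808 -0.43
v 2.864 -0.567 -1.02
v 3.451 -0.722 -0.189
v 4.049 -2.678 -2.251
v 4.636 -2.833 -1.42
v 4.258 -0.592 -2.01
v 4.845 -0.747 -1.178
v 1.498 -4.339 -4.259
v 2.178 -4.294 -4.678
v 2.062 -2.841 -3.181
v 1.958 -4.081 -4.86
v 1.648 -3.918 -4.923
v 1.308 -3.839 -4.854
v 1.005 -3.859 -4.668
v 0.8 -3.974 -4.4
v 0.733 -4.162 -4.105
v 0.818 -4.384 -3.84
v 1.037 -4.598 -3.658
v 1.347 -4.76 -3.595
v 1.688 -4.839 -3.664
v 1.99 -4.819 -3.85
v 2.195 -4.704 -4.118
v 2.262 -4.517 -4.413
v 2.107 4.733 2.154
v 2.872 3.856 2.244
v 0.928 3.824 3.316
v 1.693 2.947 3.406
v 1.937 3.985 3.88
v 2.666 4.547 3.162
v 1.134 3.133 2.398
v 1.863 3.695 1.68
v 2.27 2.867 2.395
v 2.767 3.393 3.31
v 1.033 4.287 2.25
v 1.53 4.813 3.165
f 2 4 1
f 5 2 1
f 1 4 3
f 3 5 1
f 2 8 4
f 6 2 5
f 6 8 2
f 4 8 3
f 7 5 3
f 3 8 7
f 7 6 5
f 8 6 7
f 10 9 12
f 10 12 11
f 12 9 13
f 12 13 11
f 13 9 14
f 13 14 11
f 14 9 15
f 14 15 11
f 15 9 16
f 15 16 11
f 16 9 17
f 16 17 11
f 17 9 18
f 17 18 11
f 18 9 19
f 18 19 11
f 19 9 20
f 19 20 11
f 20 9 21
f 20 21 11
f 21 9 22
f 21 22 11
f 22 9 23
f 22 23 11
f 23 9 24
f 23 24 11
f 24 9 10
f 24 10 11
f 25 36 30
f 25 30 26
f 25 26 32
f 25 32 35
f 25 35 36
f 26 30 34
f 30 36 29
f 36 35 27
f 35 32 31
f 32 26 33
f 28 34 29
f 28 29 27
f 28 27 31
f 28 31 33
f 28 33 34
f 29 34 30
f 27 29 36
f 31 27 35
f 33 31 32
f 34 33 26



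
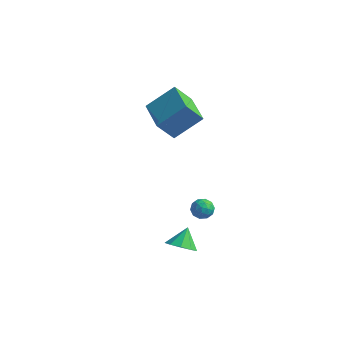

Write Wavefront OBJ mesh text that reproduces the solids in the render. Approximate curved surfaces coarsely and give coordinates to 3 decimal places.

v 2.04 -3.489 -1.532
v 2.83 -3.325 -1.608
v 1.96 -2.711 -0.688
v 2.535 -2.995 -1.94
v 2.008 -2.896 -2.082
v 1.497 -3.074 -1.966
v 1.24 -3.447 -1.647
v 1.357 -3.839 -1.274
v 1.794 -4.068 -1.021
v 2.347 -4.025 -1.008
v 2.756 -3.732 -1.239
v -1.463 1.711 1.455
v -2.051 1.02 2.625
v -2.927 3.043 1.506
v -3.515 2.352 2.675
v -0.425 2.808 2.625
v -1.013 2.117 3.794
v -1.889 4.14 2.675
v -2.477 3.449 3.845
v 1.14 0.042 -1.061
v 1.742 0.073 -1.247
v 1.158 -0.973 -1.173
v 1.76 -0.942 -1.359
v 1.607 -0.814 -0.76
v 1.596 -0.187 -0.691
v 1.304 -0.713 -1.729
v 1.293 -0.086 -1.66
v 1.843 -0.393 -1.659
v 2.031 -0.456 -1.06
v 0.869 -0.444 -1.36
v 1.057 -0.507 -0.761
v 1.439 0.146 -1.144
v 1.461 -1.046 -1.276
v 1.371 -0.971 -0.924
v 1.725 -0.953 -1.033
v 1.353 -0.007 -0.817
v 1.707 0.012 -0.926
v 1.628 -0.51 -0.64
v 1.193 -0.912 -1.494
v 1.547 -0.893 -1.603
v 1.175 0.053 -1.387
v 1.529 0.071 -1.496
v 1.272 -0.39 -1.78
v 1.853 -0.109 -1.496
v 1.864 -0.706 -1.561
v 1.595 -0.571 -1.779
v 1.589 -0.203 -1.739
v 1.963 -0.146 -1.144
v 1.974 -0.742 -1.209
v 1.884 -0.668 -0.857
v 1.877 -0.299 -0.817
v 2.023 -0.42 -1.386
v 0.926 -0.158 -1.211
v 0.937 -0.754 -1.276
v 1.023 -0.601 -1.603
v 1.016 -0.232 -1.563
v 1.036 -0.194 -0.859
v 1.047 -0.791 -0.924
v 1.311 -0.697 -0.681
v 1.305 -0.329 -0.641
v 0.877 -0.48 -1.034
f 2 1 4
f 2 4 3
f 4 1 5
f 4 5 3
f 5 1 6
f 5 6 3
f 6 1 7
f 6 7 3
f 7 1 8
f 7 8 3
f 8 1 9
f 8 9 3
f 9 1 10
f 9 10 3
f 10 1 11
f 10 11 3
f 11 1 2
f 11 2 3
f 13 15 12
f 16 13 12
f 12 15 14
f 14 16 12
f 13 19 15
f 17 13 16
f 17 19 13
f 15 19 14
f 18 16 14
f 14 19 18
f 18 17 16
f 19 17 18
f 20 57 36
f 57 31 60
f 36 60 25
f 57 60 36
f 20 36 32
f 36 25 37
f 32 37 21
f 36 37 32
f 20 32 41
f 32 21 42
f 41 42 27
f 32 42 41
f 20 41 53
f 41 27 56
f 53 56 30
f 41 56 53
f 20 53 57
f 53 30 61
f 57 61 31
f 53 61 57
f 21 37 48
f 37 25 51
f 48 51 29
f 37 51 48
f 25 60 38
f 60 31 59
f 38 59 24
f 60 59 38
f 31 61 58
f 61 30 54
f 58 54 22
f 61 54 58
f 30 56 55
f 56 27 43
f 55 43 26
f 56 43 55
f 27 42 47
f 42 21 44
f 47 44 28
f 42 44 47
f 23 49 35
f 49 29 50
f 35 50 24
f 49 50 35
f 23 35 33
f 35 24 34
f 33 34 22
f 35 34 33
f 23 33 40
f 33 22 39
f 40 39 26
f 33 39 40
f 23 40 45
f 40 26 46
f 45 46 28
f 40 46 45
f 23 45 49
f 45 28 52
f 49 52 29
f 45 52 49
f 24 50 38
f 50 29 51
f 38 51 25
f 50 51 38
f 22 34 58
f 34 24 59
f 58 59 31
f 34 59 58
f 26 39 55
f 39 22 54
f 55 54 30
f 39 54 55
f 28 46 47
f 46 26 43
f 47 43 27
f 46 43 47
f 29 52 48
f 52 28 44
f 48 44 21
f 52 44 48



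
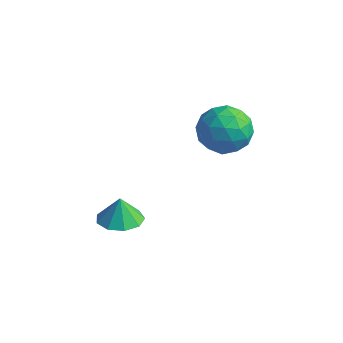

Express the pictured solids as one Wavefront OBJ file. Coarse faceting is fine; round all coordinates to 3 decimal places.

v -1.892 1.783 2.47
v -1.032 1.034 2.764
v -3.088 0.866 3.636
v -2.228 0.117 3.93
v -2.173 1.242 4.275
v -1.434 1.808 3.555
v -2.686 0.092 2.845
v -1.947 0.658 2.125
v -1.522 -0.011 2.996
v -1.206 0.7 3.88
v -2.914 1.2 2.52
v -2.598 1.911 3.404
v -1.357 1.489 2.515
v -2.763 0.411 3.885
v -2.731 1.072 4.089
v -2.225 0.632 4.261
v -1.594 1.944 2.98
v -1.088 1.504 3.152
v -1.759 1.626 4.041
v -3.032 0.396 3.248
v -2.526 -0.044 3.42
v -1.895 1.268 2.139
v -1.389 0.828 2.311
v -2.361 0.274 2.359
v -1.14 0.435 2.823
v -1.843 -0.104 3.509
v -2.112 -0.119 2.871
v -1.677 0.214 2.448
v -0.953 0.852 3.343
v -1.656 0.313 4.028
v -1.624 0.974 4.232
v -1.19 1.308 3.808
v -1.242 0.238 3.479
v -2.464 1.587 2.372
v -3.167 1.048 3.057
v -2.93 0.592 2.592
v -2.496 0.926 2.168
v -2.277 2.004 2.891
v -2.98 1.465 3.577
v -2.443 1.686 3.952
v -2.008 2.019 3.529
v -2.878 1.662 2.921
v -3.849 -3.439 0.126
v -3.178 -4.071 0.308
v -3.971 -3.261 1.194
v -2.917 -3.487 0.241
v -3.092 -2.881 0.12
v -3.621 -2.535 0.002
v -4.257 -2.612 -0.058
v -4.701 -3.076 -0.032
v -4.747 -3.71 0.067
v -4.372 -4.216 0.195
v -3.752 -4.359 0.29
f 1 38 17
f 38 12 41
f 17 41 6
f 38 41 17
f 1 17 13
f 17 6 18
f 13 18 2
f 17 18 13
f 1 13 22
f 13 2 23
f 22 23 8
f 13 23 22
f 1 22 34
f 22 8 37
f 34 37 11
f 22 37 34
f 1 34 38
f 34 11 42
f 38 42 12
f 34 42 38
f 2 18 29
f 18 6 32
f 29 32 10
f 18 32 29
f 6 41 19
f 41 12 40
f 19 40 5
f 41 40 19
f 12 42 39
f 42 11 35
f 39 35 3
f 42 35 39
f 11 37 36
f 37 8 24
f 36 24 7
f 37 24 36
f 8 23 28
f 23 2 25
f 28 25 9
f 23 25 28
f 4 30 16
f 30 10 31
f 16 31 5
f 30 31 16
f 4 16 14
f 16 5 15
f 14 15 3
f 16 15 14
f 4 14 21
f 14 3 20
f 21 20 7
f 14 20 21
f 4 21 26
f 21 7 27
f 26 27 9
f 21 27 26
f 4 26 30
f 26 9 33
f 30 33 10
f 26 33 30
f 5 31 19
f 31 10 32
f 19 32 6
f 31 32 19
f 3 15 39
f 15 5 40
f 39 40 12
f 15 40 39
f 7 20 36
f 20 3 35
f 36 35 11
f 20 35 36
f 9 27 28
f 27 7 24
f 28 24 8
f 27 24 28
f 10 33 29
f 33 9 25
f 29 25 2
f 33 25 29
f 44 43 46
f 44 46 45
f 46 43 47
f 46 47 45
f 47 43 48
f 47 48 45
f 48 43 49
f 48 49 45
f 49 43 50
f 49 50 45
f 50 43 51
f 50 51 45
f 51 43 52
f 51 52 45
f 52 43 53
f 52 53 45
f 53 43 44
f 53 44 45



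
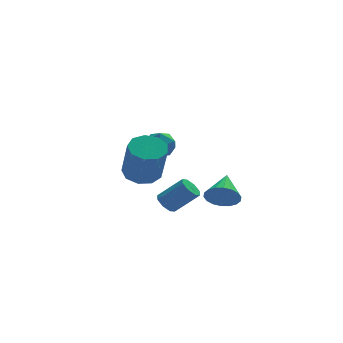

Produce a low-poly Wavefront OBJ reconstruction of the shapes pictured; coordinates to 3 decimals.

v -2.152 -3.589 0.539
v -1.74 -3.422 0.183
v -0.735 -3.764 1.185
v -1.148 -3.931 1.541
v -1.883 -3.097 0.437
v -0.878 -3.44 1.439
v -2.183 -3.06 0.751
v -1.179 -3.403 1.753
v -2.466 -3.333 0.94
v -1.461 -3.676 1.943
v -2.565 -3.756 0.895
v -1.56 -4.098 1.897
v -2.422 -4.08 0.641
v -1.417 -4.423 1.643
v -2.121 -4.117 0.327
v -1.117 -4.46 1.329
v -1.839 -3.844 0.137
v -0.834 -4.187 1.14
v 0.334 -3.578 0.609
v 0.964 -3.58 0.084
v 0.906 -2.322 1.291
v 0.716 -3.374 -0.087
v 0.392 -3.209 -0.121
v 0.057 -3.117 -0.01
v -0.223 -3.116 0.224
v -0.393 -3.207 0.534
v -0.419 -3.372 0.859
v -0.295 -3.577 1.134
v -0.047 -3.783 1.305
v 0.276 -3.948 1.339
v 0.611 -4.04 1.227
v 0.892 -4.041 0.994
v 1.062 -3.95 0.684
v 1.087 -3.785 0.359
v -1.505 2.586 1.123
v -0.727 2.891 1.218
v -1.113 1.409 1.682
v -0.335 1.714 1.777
v -0.966 2.023 2.238
v -1.209 2.75 1.893
v -0.631 1.55 1.007
v -0.874 2.277 0.662
v -0.187 2.25 1.146
v -0.394 2.543 1.907
v -1.446 1.757 0.993
v -1.653 2.05 1.754
v -2.118 0.766 0.474
v -1.355 0.311 0.234
v -1.299 -0.601 2.147
v -2.062 -0.146 2.386
v -1.203 0.864 0.494
v -1.148 -0.048 2.407
v -1.479 1.371 0.743
v -1.424 0.459 2.656
v -2.054 1.595 0.867
v -1.999 0.683 2.78
v -2.659 1.431 0.806
v -2.603 0.519 2.719
v -3.01 0.956 0.59
v -2.955 0.044 2.503
v -2.944 0.392 0.319
v -2.889 -0.52 2.232
v -2.491 0.003 0.121
v -2.436 -0.909 2.033
v -1.864 -0.029 0.087
v -1.808 -0.941 2
f 2 1 5
f 2 5 3
f 3 5 6
f 3 6 4
f 5 1 7
f 5 7 6
f 6 7 8
f 6 8 4
f 7 1 9
f 7 9 8
f 8 9 10
f 8 10 4
f 9 1 11
f 9 11 10
f 10 11 12
f 10 12 4
f 11 1 13
f 11 13 12
f 12 13 14
f 12 14 4
f 13 1 15
f 13 15 14
f 14 15 16
f 14 16 4
f 15 1 17
f 15 17 16
f 16 17 18
f 16 18 4
f 17 1 2
f 17 2 18
f 18 2 3
f 18 3 4
f 20 19 22
f 20 22 21
f 22 19 23
f 22 23 21
f 23 19 24
f 23 24 21
f 24 19 25
f 24 25 21
f 25 19 26
f 25 26 21
f 26 19 27
f 26 27 21
f 27 19 28
f 27 28 21
f 28 19 29
f 28 29 21
f 29 19 30
f 29 30 21
f 30 19 31
f 30 31 21
f 31 19 32
f 31 32 21
f 32 19 33
f 32 33 21
f 33 19 34
f 33 34 21
f 34 19 20
f 34 20 21
f 35 46 40
f 35 40 36
f 35 36 42
f 35 42 45
f 35 45 46
f 36 40 44
f 40 46 39
f 46 45 37
f 45 42 41
f 42 36 43
f 38 44 39
f 38 39 37
f 38 37 41
f 38 41 43
f 38 43 44
f 39 44 40
f 37 39 46
f 41 37 45
f 43 41 42
f 44 43 36
f 48 47 51
f 48 51 49
f 49 51 52
f 49 52 50
f 51 47 53
f 51 53 52
f 52 53 54
f 52 54 50
f 53 47 55
f 53 55 54
f 54 55 56
f 54 56 50
f 55 47 57
f 55 57 56
f 56 57 58
f 56 58 50
f 57 47 59
f 57 59 58
f 58 59 60
f 58 60 50
f 59 47 61
f 59 61 60
f 60 61 62
f 60 62 50
f 61 47 63
f 61 63 62
f 62 63 64
f 62 64 50
f 63 47 65
f 63 65 64
f 64 65 66
f 64 66 50
f 65 47 48
f 65 48 66
f 66 48 49
f 66 49 50



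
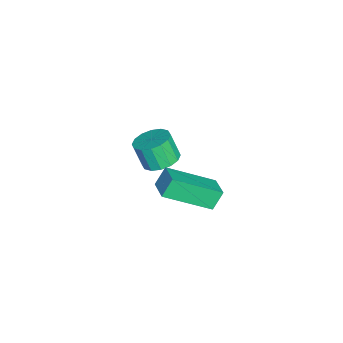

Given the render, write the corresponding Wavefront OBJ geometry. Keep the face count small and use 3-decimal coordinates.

v -1.031 0.644 -1.122
v -0.501 0.044 -1.243
v -0.739 -0.385 -0.159
v -1.269 0.216 -0.038
v -0.277 0.353 -1.071
v -0.515 -0.075 0.013
v -0.254 0.741 -0.913
v -0.493 0.312 0.171
v -0.44 1.103 -0.811
v -0.678 0.674 0.273
v -0.784 1.342 -0.792
v -1.022 0.913 0.292
v -1.194 1.394 -0.862
v -1.433 0.965 0.223
v -1.561 1.245 -1.001
v -1.799 0.816 0.083
v -1.785 0.935 -1.173
v -2.023 0.507 -0.089
v -1.807 0.548 -1.331
v -2.046 0.119 -0.247
v -1.622 0.186 -1.433
v -1.86 -0.243 -0.349
v -1.278 -0.053 -1.452
v -1.516 -0.482 -0.368
v -0.867 -0.105 -1.383
v -1.106 -0.534 -0.298
v 3.469 1.003 2.339
v 3.109 1.35 3.062
v 3.02 2.82 1.242
v 2.66 3.168 1.966
v 4.34 1.372 2.594
v 3.98 1.72 3.318
v 3.891 3.19 1.498
v 3.531 3.537 2.221
f 2 1 5
f 2 5 3
f 3 5 6
f 3 6 4
f 5 1 7
f 5 7 6
f 6 7 8
f 6 8 4
f 7 1 9
f 7 9 8
f 8 9 10
f 8 10 4
f 9 1 11
f 9 11 10
f 10 11 12
f 10 12 4
f 11 1 13
f 11 13 12
f 12 13 14
f 12 14 4
f 13 1 15
f 13 15 14
f 14 15 16
f 14 16 4
f 15 1 17
f 15 17 16
f 16 17 18
f 16 18 4
f 17 1 19
f 17 19 18
f 18 19 20
f 18 20 4
f 19 1 21
f 19 21 20
f 20 21 22
f 20 22 4
f 21 1 23
f 21 23 22
f 22 23 24
f 22 24 4
f 23 1 25
f 23 25 24
f 24 25 26
f 24 26 4
f 25 1 2
f 25 2 26
f 26 2 3
f 26 3 4
f 28 30 27
f 31 28 27
f 27 30 29
f 29 31 27
f 28 34 30
f 32 28 31
f 32 34 28
f 30 34 29
f 33 31 29
f 29 34 33
f 33 32 31
f 34 32 33



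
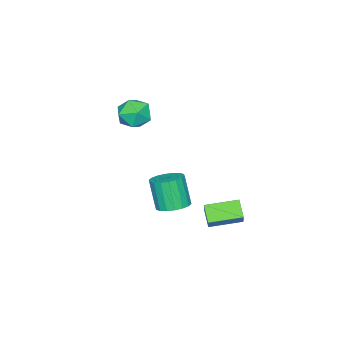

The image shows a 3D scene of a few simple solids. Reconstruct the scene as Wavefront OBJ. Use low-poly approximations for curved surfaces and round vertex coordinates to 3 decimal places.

v 1.861 -2.363 4.102
v 2.237 -1.977 3.337
v 2.363 -3.723 3.663
v 2.739 -3.337 2.898
v 3.101 -3.153 3.741
v 2.791 -2.313 4.012
v 1.809 -3.387 2.988
v 1.499 -2.547 3.259
v 2.205 -2.61 2.648
v 3.004 -2.465 3.114
v 1.596 -3.235 3.886
v 2.395 -3.09 4.352
v 4.034 0.483 -0.466
v 4.625 0.976 -0.183
v 4.357 0.43 1.329
v 3.766 -0.063 1.046
v 4.327 1.185 -0.161
v 4.059 0.64 1.351
v 3.971 1.255 -0.199
v 3.703 0.71 1.314
v 3.628 1.173 -0.29
v 3.359 0.627 1.223
v 3.365 0.953 -0.415
v 3.096 0.408 1.097
v 3.234 0.641 -0.551
v 2.966 0.095 0.961
v 3.262 0.297 -0.67
v 2.994 -0.249 0.842
v 3.443 -0.01 -0.749
v 3.175 -0.556 0.763
v 3.741 -0.22 -0.771
v 3.473 -0.765 0.741
v 4.097 -0.29 -0.734
v 3.829 -0.835 0.779
v 4.441 -0.207 -0.643
v 4.172 -0.753 0.87
v 4.704 0.012 -0.517
v 4.435 -0.533 0.995
v 4.834 0.325 -0.381
v 4.566 -0.221 1.131
v 4.806 0.669 -0.262
v 4.538 0.123 1.25
v 3.727 2.151 -1.401
v 3.233 1.601 -0.757
v 2.694 3.339 -1.179
v 2.199 2.789 -0.536
v 4.461 2.611 -0.444
v 3.966 2.061 0.199
v 3.427 3.799 -0.223
v 2.933 3.249 0.421
f 1 12 6
f 1 6 2
f 1 2 8
f 1 8 11
f 1 11 12
f 2 6 10
f 6 12 5
f 12 11 3
f 11 8 7
f 8 2 9
f 4 10 5
f 4 5 3
f 4 3 7
f 4 7 9
f 4 9 10
f 5 10 6
f 3 5 12
f 7 3 11
f 9 7 8
f 10 9 2
f 14 13 17
f 14 17 15
f 15 17 18
f 15 18 16
f 17 13 19
f 17 19 18
f 18 19 20
f 18 20 16
f 19 13 21
f 19 21 20
f 20 21 22
f 20 22 16
f 21 13 23
f 21 23 22
f 22 23 24
f 22 24 16
f 23 13 25
f 23 25 24
f 24 25 26
f 24 26 16
f 25 13 27
f 25 27 26
f 26 27 28
f 26 28 16
f 27 13 29
f 27 29 28
f 28 29 30
f 28 30 16
f 29 13 31
f 29 31 30
f 30 31 32
f 30 32 16
f 31 13 33
f 31 33 32
f 32 33 34
f 32 34 16
f 33 13 35
f 33 35 34
f 34 35 36
f 34 36 16
f 35 13 37
f 35 37 36
f 36 37 38
f 36 38 16
f 37 13 39
f 37 39 38
f 38 39 40
f 38 40 16
f 39 13 41
f 39 41 40
f 40 41 42
f 40 42 16
f 41 13 14
f 41 14 42
f 42 14 15
f 42 15 16
f 44 46 43
f 47 44 43
f 43 46 45
f 45 47 43
f 44 50 46
f 48 44 47
f 48 50 44
f 46 50 45
f 49 47 45
f 45 50 49
f 49 48 47
f 50 48 49



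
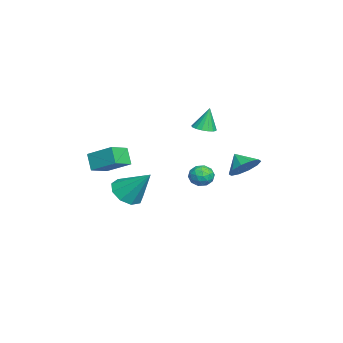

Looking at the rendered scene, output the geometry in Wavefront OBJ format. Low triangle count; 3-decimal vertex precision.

v 3.463 1.6 1.328
v 4.136 1.539 1.228
v 3.464 0.661 1.912
v 4.137 0.6 1.812
v 3.895 1.097 2.213
v 3.895 1.678 1.852
v 3.705 0.522 1.288
v 3.705 1.103 0.927
v 4.286 0.873 1.203
v 4.403 1.228 1.775
v 3.197 0.972 1.365
v 3.314 1.327 1.937
v 3.799 1.652 1.227
v 3.801 0.548 1.913
v 3.659 0.841 2.149
v 4.054 0.804 2.09
v 3.657 1.734 1.594
v 4.053 1.698 1.535
v 3.912 1.438 2.114
v 3.547 0.502 1.605
v 3.943 0.466 1.546
v 3.546 1.396 1.05
v 3.941 1.359 0.991
v 3.688 0.762 1.026
v 4.283 1.224 1.153
v 4.284 0.672 1.497
v 4.03 0.627 1.189
v 4.03 0.968 0.976
v 4.352 1.433 1.489
v 4.353 0.881 1.833
v 4.211 1.174 2.068
v 4.21 1.515 1.856
v 4.44 1.042 1.475
v 3.247 1.319 1.307
v 3.248 0.767 1.651
v 3.39 0.685 1.284
v 3.389 1.026 1.072
v 3.316 1.528 1.643
v 3.317 0.976 1.987
v 3.57 1.232 2.164
v 3.57 1.573 1.951
v 3.16 1.158 1.665
v 1.788 -3.921 1.936
v 2.72 -4.585 2.36
v 2.348 -2.653 2.694
v 3.279 -3.317 3.118
v 2.361 -3.663 1.082
v 3.292 -4.327 1.506
v 2.92 -2.395 1.84
v 3.852 -3.059 2.264
v -0.22 3.018 0.447
v 0.503 2.428 0.559
v -0.8 2.442 1.153
v 0.556 2.854 0.95
v 0.313 3.343 1.149
v -0.134 3.708 1.079
v -0.614 3.809 0.768
v -0.944 3.607 0.334
v -0.997 3.181 -0.057
v -0.754 2.692 -0.256
v -0.307 2.328 -0.186
v 0.173 2.227 0.125
v -1.957 -3.189 -2.307
v -1.161 -2.885 -2.868
v -1.343 -1.891 -0.733
v -1.711 -2.474 -2.992
v -2.376 -2.398 -2.796
v -2.845 -2.692 -2.371
v -2.898 -3.218 -1.916
v -2.511 -3.731 -1.644
v -1.864 -3.99 -1.683
v -1.261 -3.874 -2.013
v -0.983 -3.438 -2.481
v 0.071 0.953 3.27
v 0.675 1.191 3.304
v -0.111 1.227 4.59
v 0.502 1.438 3.229
v 0.23 1.574 3.163
v -0.079 1.568 3.122
v -0.353 1.421 3.115
v -0.53 1.166 3.143
v -0.569 0.863 3.201
v -0.462 0.581 3.274
v -0.233 0.383 3.347
v 0.066 0.316 3.402
v 0.366 0.395 3.427
v 0.598 0.602 3.416
v 0.71 0.889 3.372
f 1 38 17
f 38 12 41
f 17 41 6
f 38 41 17
f 1 17 13
f 17 6 18
f 13 18 2
f 17 18 13
f 1 13 22
f 13 2 23
f 22 23 8
f 13 23 22
f 1 22 34
f 22 8 37
f 34 37 11
f 22 37 34
f 1 34 38
f 34 11 42
f 38 42 12
f 34 42 38
f 2 18 29
f 18 6 32
f 29 32 10
f 18 32 29
f 6 41 19
f 41 12 40
f 19 40 5
f 41 40 19
f 12 42 39
f 42 11 35
f 39 35 3
f 42 35 39
f 11 37 36
f 37 8 24
f 36 24 7
f 37 24 36
f 8 23 28
f 23 2 25
f 28 25 9
f 23 25 28
f 4 30 16
f 30 10 31
f 16 31 5
f 30 31 16
f 4 16 14
f 16 5 15
f 14 15 3
f 16 15 14
f 4 14 21
f 14 3 20
f 21 20 7
f 14 20 21
f 4 21 26
f 21 7 27
f 26 27 9
f 21 27 26
f 4 26 30
f 26 9 33
f 30 33 10
f 26 33 30
f 5 31 19
f 31 10 32
f 19 32 6
f 31 32 19
f 3 15 39
f 15 5 40
f 39 40 12
f 15 40 39
f 7 20 36
f 20 3 35
f 36 35 11
f 20 35 36
f 9 27 28
f 27 7 24
f 28 24 8
f 27 24 28
f 10 33 29
f 33 9 25
f 29 25 2
f 33 25 29
f 44 46 43
f 47 44 43
f 43 46 45
f 45 47 43
f 44 50 46
f 48 44 47
f 48 50 44
f 46 50 45
f 49 47 45
f 45 50 49
f 49 48 47
f 50 48 49
f 52 51 54
f 52 54 53
f 54 51 55
f 54 55 53
f 55 51 56
f 55 56 53
f 56 51 57
f 56 57 53
f 57 51 58
f 57 58 53
f 58 51 59
f 58 59 53
f 59 51 60
f 59 60 53
f 60 51 61
f 60 61 53
f 61 51 62
f 61 62 53
f 62 51 52
f 62 52 53
f 64 63 66
f 64 66 65
f 66 63 67
f 66 67 65
f 67 63 68
f 67 68 65
f 68 63 69
f 68 69 65
f 69 63 70
f 69 70 65
f 70 63 71
f 70 71 65
f 71 63 72
f 71 72 65
f 72 63 73
f 72 73 65
f 73 63 64
f 73 64 65
f 75 74 77
f 75 77 76
f 77 74 78
f 77 78 76
f 78 74 79
f 78 79 76
f 79 74 80
f 79 80 76
f 80 74 81
f 80 81 76
f 81 74 82
f 81 82 76
f 82 74 83
f 82 83 76
f 83 74 84
f 83 84 76
f 84 74 85
f 84 85 76
f 85 74 86
f 85 86 76
f 86 74 87
f 86 87 76
f 87 74 88
f 87 88 76
f 88 74 75
f 88 75 76



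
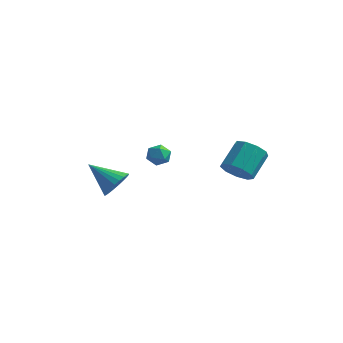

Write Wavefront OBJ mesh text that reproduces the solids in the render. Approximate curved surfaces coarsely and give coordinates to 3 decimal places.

v -2.377 1.127 -3.742
v -1.874 1.33 -2.974
v -4.043 1.233 -2.678
v -1.938 1.665 -3.108
v -2.069 1.918 -3.339
v -2.247 2.051 -3.631
v -2.444 2.043 -3.94
v -2.631 1.896 -4.218
v -2.78 1.631 -4.425
v -2.867 1.29 -4.527
v -2.879 0.924 -4.509
v -2.815 0.588 -4.375
v -2.684 0.335 -4.144
v -2.506 0.202 -3.852
v -2.309 0.21 -3.543
v -2.122 0.358 -3.265
v -1.973 0.622 -3.059
v -1.886 0.964 -2.956
v 3.402 3.184 -2.488
v 4.269 3.32 -2.877
v 4.505 4.713 -1.861
v 3.638 4.576 -1.472
v 3.815 3.648 -3.22
v 4.051 5.04 -2.204
v 3.167 3.758 -3.221
v 3.404 5.151 -2.205
v 2.63 3.6 -2.879
v 2.866 4.992 -1.862
v 2.453 3.247 -2.354
v 2.69 4.639 -1.338
v 2.721 2.864 -1.892
v 2.957 4.257 -0.876
v 3.307 2.631 -1.709
v 3.543 4.024 -0.693
v 3.937 2.657 -1.89
v 4.174 4.049 -0.874
v 4.317 2.929 -2.352
v 4.554 4.321 -1.336
v -1.343 4.325 -2.193
v -0.68 4.129 -2.446
v -1.86 3.611 -2.994
v -1.197 3.415 -3.247
v -1.413 3.2 -2.577
v -1.094 3.641 -2.082
v -1.446 4.099 -3.358
v -1.127 4.54 -2.863
v -0.744 3.989 -3.166
v -0.724 3.434 -2.683
v -1.816 4.306 -2.757
v -1.796 3.751 -2.274
f 2 1 4
f 2 4 3
f 4 1 5
f 4 5 3
f 5 1 6
f 5 6 3
f 6 1 7
f 6 7 3
f 7 1 8
f 7 8 3
f 8 1 9
f 8 9 3
f 9 1 10
f 9 10 3
f 10 1 11
f 10 11 3
f 11 1 12
f 11 12 3
f 12 1 13
f 12 13 3
f 13 1 14
f 13 14 3
f 14 1 15
f 14 15 3
f 15 1 16
f 15 16 3
f 16 1 17
f 16 17 3
f 17 1 18
f 17 18 3
f 18 1 2
f 18 2 3
f 20 19 23
f 20 23 21
f 21 23 24
f 21 24 22
f 23 19 25
f 23 25 24
f 24 25 26
f 24 26 22
f 25 19 27
f 25 27 26
f 26 27 28
f 26 28 22
f 27 19 29
f 27 29 28
f 28 29 30
f 28 30 22
f 29 19 31
f 29 31 30
f 30 31 32
f 30 32 22
f 31 19 33
f 31 33 32
f 32 33 34
f 32 34 22
f 33 19 35
f 33 35 34
f 34 35 36
f 34 36 22
f 35 19 37
f 35 37 36
f 36 37 38
f 36 38 22
f 37 19 20
f 37 20 38
f 38 20 21
f 38 21 22
f 39 50 44
f 39 44 40
f 39 40 46
f 39 46 49
f 39 49 50
f 40 44 48
f 44 50 43
f 50 49 41
f 49 46 45
f 46 40 47
f 42 48 43
f 42 43 41
f 42 41 45
f 42 45 47
f 42 47 48
f 43 48 44
f 41 43 50
f 45 41 49
f 47 45 46
f 48 47 40



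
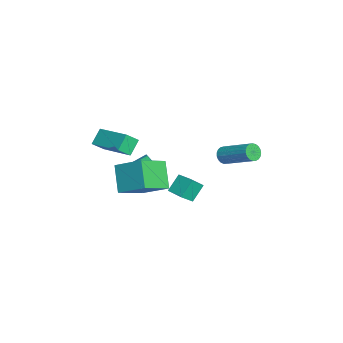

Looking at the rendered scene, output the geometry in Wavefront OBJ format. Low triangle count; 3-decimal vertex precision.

v -3.518 -2.43 -0.94
v -2.996 -2.502 -0.479
v -3.32 -1.662 0.02
v -3.842 -1.59 -0.44
v -2.858 -2.2 -0.899
v -3.182 -1.359 -0.4
v -3.107 -2.032 -1.343
v -3.431 -1.192 -0.844
v -3.597 -2.098 -1.551
v -3.921 -1.257 -1.052
v -4.04 -2.358 -1.4
v -4.364 -1.518 -0.901
v -4.178 -2.661 -0.98
v -4.502 -1.82 -0.481
v -3.929 -2.828 -0.536
v -4.253 -1.988 -0.037
v -3.439 -2.763 -0.328
v -3.763 -1.922 0.171
v -0.689 -4.575 2.991
v -1.297 -4.184 3.724
v -1.018 -3.99 2.406
v -1.626 -3.599 3.14
v 0.846 -3.181 3.52
v 0.238 -2.79 4.254
v 0.517 -2.596 2.936
v -0.091 -2.205 3.669
v -0.352 -3.284 -0.402
v -1.47 -3.498 0.913
v -1.496 -2.104 -1.183
v -2.614 -2.318 0.133
v 0.454 -1.902 0.507
v -0.664 -2.116 1.823
v -0.69 -0.722 -0.273
v -1.808 -0.936 1.042
v 1.982 -0.148 1.043
v 1.485 0.366 1.879
v 2.732 0.496 1.092
v 2.235 1.01 1.928
v 2.425 -0.71 1.652
v 1.928 -0.196 2.488
v 3.175 -0.066 1.701
v 2.678 0.448 2.537
v -0.53 2.036 2.329
v -0.084 1.846 2.092
v 1.017 3.253 3.035
v 0.57 3.444 3.271
v -0.153 1.999 1.944
v 0.947 3.406 2.887
v -0.288 2.159 1.862
v 0.813 3.566 2.805
v -0.464 2.298 1.861
v 0.636 3.705 2.804
v -0.652 2.392 1.941
v 0.449 3.799 2.883
v -0.819 2.424 2.087
v 0.282 3.831 3.03
v -0.936 2.389 2.276
v 0.165 3.796 3.219
v -0.983 2.293 2.473
v 0.118 3.7 3.416
v -0.951 2.153 2.646
v 0.149 3.56 3.589
v -0.847 1.993 2.764
v 0.254 3.4 3.707
v -0.688 1.84 2.806
v 0.413 3.247 3.749
v -0.502 1.721 2.766
v 0.599 3.128 3.709
v -0.321 1.657 2.65
v 0.78 3.064 3.593
v -0.175 1.658 2.479
v 0.925 3.065 3.422
v -0.092 1.725 2.281
v 1.009 3.132 3.224
f 2 1 5
f 2 5 3
f 3 5 6
f 3 6 4
f 5 1 7
f 5 7 6
f 6 7 8
f 6 8 4
f 7 1 9
f 7 9 8
f 8 9 10
f 8 10 4
f 9 1 11
f 9 11 10
f 10 11 12
f 10 12 4
f 11 1 13
f 11 13 12
f 12 13 14
f 12 14 4
f 13 1 15
f 13 15 14
f 14 15 16
f 14 16 4
f 15 1 17
f 15 17 16
f 16 17 18
f 16 18 4
f 17 1 2
f 17 2 18
f 18 2 3
f 18 3 4
f 20 22 19
f 23 20 19
f 19 22 21
f 21 23 19
f 20 26 22
f 24 20 23
f 24 26 20
f 22 26 21
f 25 23 21
f 21 26 25
f 25 24 23
f 26 24 25
f 28 30 27
f 31 28 27
f 27 30 29
f 29 31 27
f 28 34 30
f 32 28 31
f 32 34 28
f 30 34 29
f 33 31 29
f 29 34 33
f 33 32 31
f 34 32 33
f 36 38 35
f 39 36 35
f 35 38 37
f 37 39 35
f 36 42 38
f 40 36 39
f 40 42 36
f 38 42 37
f 41 39 37
f 37 42 41
f 41 40 39
f 42 40 41
f 44 43 47
f 44 47 45
f 45 47 48
f 45 48 46
f 47 43 49
f 47 49 48
f 48 49 50
f 48 50 46
f 49 43 51
f 49 51 50
f 50 51 52
f 50 52 46
f 51 43 53
f 51 53 52
f 52 53 54
f 52 54 46
f 53 43 55
f 53 55 54
f 54 55 56
f 54 56 46
f 55 43 57
f 55 57 56
f 56 57 58
f 56 58 46
f 57 43 59
f 57 59 58
f 58 59 60
f 58 60 46
f 59 43 61
f 59 61 60
f 60 61 62
f 60 62 46
f 61 43 63
f 61 63 62
f 62 63 64
f 62 64 46
f 63 43 65
f 63 65 64
f 64 65 66
f 64 66 46
f 65 43 67
f 65 67 66
f 66 67 68
f 66 68 46
f 67 43 69
f 67 69 68
f 68 69 70
f 68 70 46
f 69 43 71
f 69 71 70
f 70 71 72
f 70 72 46
f 71 43 73
f 71 73 72
f 72 73 74
f 72 74 46
f 73 43 44
f 73 44 74
f 74 44 45
f 74 45 46



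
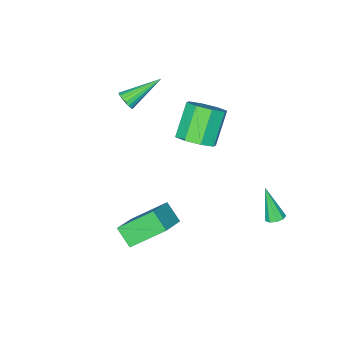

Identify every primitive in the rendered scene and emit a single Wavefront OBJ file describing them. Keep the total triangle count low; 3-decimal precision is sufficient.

v -2.552 2.464 -2.625
v -2.281 2.843 -2.443
v -2.588 1.696 -0.975
v -2.614 2.914 -2.417
v -2.918 2.775 -2.488
v -3.051 2.49 -2.624
v -2.95 2.193 -2.76
v -2.663 2.023 -2.833
v -2.323 2.059 -2.808
v -2.091 2.284 -2.698
v -2.074 2.594 -2.554
v 1.596 0.656 -1.407
v 1.585 -0.221 -0.694
v 2.923 1.265 -0.639
v 2.913 0.388 0.074
v 2.807 -0.388 -2.674
v 2.797 -1.265 -1.961
v 4.135 0.221 -1.906
v 4.124 -0.656 -1.193
v 0.734 -4.046 3.389
v 1.028 -3.721 3.687
v -0.894 -3.494 4.391
v 0.964 -3.583 3.507
v 0.854 -3.537 3.303
v 0.72 -3.591 3.116
v 0.59 -3.736 2.984
v 0.487 -3.942 2.931
v 0.434 -4.168 2.969
v 0.44 -4.371 3.09
v 0.504 -4.509 3.27
v 0.614 -4.555 3.474
v 0.747 -4.501 3.661
v 0.878 -4.356 3.793
v 0.98 -4.15 3.846
v 1.034 -3.924 3.808
v -0.342 -0.519 2.349
v 0.355 -1.091 2.679
v -0.741 -1.593 4.122
v -1.438 -1.021 3.791
v 0.398 -0.409 2.949
v -0.697 -0.911 4.392
v 0.008 0.208 2.868
v -1.087 -0.294 4.311
v -0.587 0.4 2.482
v -1.683 -0.103 3.925
v -1.039 0.053 2.018
v -2.135 -0.449 3.461
v -1.083 -0.629 1.748
v -2.178 -1.131 3.191
v -0.693 -1.246 1.829
v -1.788 -1.748 3.272
v -0.097 -1.437 2.215
v -1.193 -1.94 3.658
f 2 1 4
f 2 4 3
f 4 1 5
f 4 5 3
f 5 1 6
f 5 6 3
f 6 1 7
f 6 7 3
f 7 1 8
f 7 8 3
f 8 1 9
f 8 9 3
f 9 1 10
f 9 10 3
f 10 1 11
f 10 11 3
f 11 1 2
f 11 2 3
f 13 15 12
f 16 13 12
f 12 15 14
f 14 16 12
f 13 19 15
f 17 13 16
f 17 19 13
f 15 19 14
f 18 16 14
f 14 19 18
f 18 17 16
f 19 17 18
f 21 20 23
f 21 23 22
f 23 20 24
f 23 24 22
f 24 20 25
f 24 25 22
f 25 20 26
f 25 26 22
f 26 20 27
f 26 27 22
f 27 20 28
f 27 28 22
f 28 20 29
f 28 29 22
f 29 20 30
f 29 30 22
f 30 20 31
f 30 31 22
f 31 20 32
f 31 32 22
f 32 20 33
f 32 33 22
f 33 20 34
f 33 34 22
f 34 20 35
f 34 35 22
f 35 20 21
f 35 21 22
f 37 36 40
f 37 40 38
f 38 40 41
f 38 41 39
f 40 36 42
f 40 42 41
f 41 42 43
f 41 43 39
f 42 36 44
f 42 44 43
f 43 44 45
f 43 45 39
f 44 36 46
f 44 46 45
f 45 46 47
f 45 47 39
f 46 36 48
f 46 48 47
f 47 48 49
f 47 49 39
f 48 36 50
f 48 50 49
f 49 50 51
f 49 51 39
f 50 36 52
f 50 52 51
f 51 52 53
f 51 53 39
f 52 36 37
f 52 37 53
f 53 37 38
f 53 38 39



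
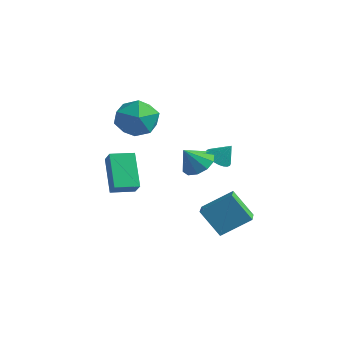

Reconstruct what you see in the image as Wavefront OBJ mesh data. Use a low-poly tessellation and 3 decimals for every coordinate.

v 2.639 0.541 0.426
v 3.411 0.711 0.739
v 2.401 -0.161 1.394
v 3.079 1.075 0.921
v 2.578 1.235 0.914
v 2.101 1.13 0.721
v 1.83 0.8 0.415
v 1.867 0.372 0.113
v 2.2 0.008 -0.069
v 2.7 -0.152 -0.062
v 3.177 -0.047 0.131
v 3.449 0.283 0.437
v -1.763 1.729 2.299
v -0.636 1.293 2.249
v -2.424 0.127 1.391
v -1.297 -0.309 1.341
v -1.864 -0.222 2.405
v -1.456 0.768 2.966
v -1.604 0.652 0.674
v -1.196 1.642 1.235
v -0.538 0.627 1.244
v -0.699 0.087 2.314
v -2.361 1.333 1.326
v -2.522 0.793 2.396
v 2.583 0.682 -2.697
v 3.467 1.811 -1.747
v 1.743 1.637 -3.05
v 2.628 2.766 -2.101
v 3.532 1.034 -3.999
v 4.417 2.163 -3.05
v 2.693 1.989 -4.353
v 3.577 3.118 -3.403
v 3.081 1.335 0.655
v 3.415 1.778 0.28
v 3.579 1.645 1.465
v 3.208 1.919 0.353
v 2.981 1.971 0.472
v 2.77 1.927 0.619
v 2.606 1.792 0.772
v 2.514 1.587 0.907
v 2.509 1.345 1.003
v 2.591 1.1 1.047
v 2.747 0.891 1.031
v 2.955 0.75 0.957
v 3.181 0.698 0.838
v 3.393 0.742 0.691
v 3.557 0.877 0.538
v 3.648 1.082 0.404
v 3.653 1.324 0.307
v 3.572 1.569 0.264
v -3.152 0.19 -1.2
v -2.472 -0.132 -0.511
v -2.571 1.237 -1.284
v -1.892 0.915 -0.595
v -1.988 -0.575 -2.705
v -1.309 -0.897 -2.016
v -1.408 0.472 -2.789
v -0.728 0.15 -2.1
f 2 1 4
f 2 4 3
f 4 1 5
f 4 5 3
f 5 1 6
f 5 6 3
f 6 1 7
f 6 7 3
f 7 1 8
f 7 8 3
f 8 1 9
f 8 9 3
f 9 1 10
f 9 10 3
f 10 1 11
f 10 11 3
f 11 1 12
f 11 12 3
f 12 1 2
f 12 2 3
f 13 24 18
f 13 18 14
f 13 14 20
f 13 20 23
f 13 23 24
f 14 18 22
f 18 24 17
f 24 23 15
f 23 20 19
f 20 14 21
f 16 22 17
f 16 17 15
f 16 15 19
f 16 19 21
f 16 21 22
f 17 22 18
f 15 17 24
f 19 15 23
f 21 19 20
f 22 21 14
f 26 28 25
f 29 26 25
f 25 28 27
f 27 29 25
f 26 32 28
f 30 26 29
f 30 32 26
f 28 32 27
f 31 29 27
f 27 32 31
f 31 30 29
f 32 30 31
f 34 33 36
f 34 36 35
f 36 33 37
f 36 37 35
f 37 33 38
f 37 38 35
f 38 33 39
f 38 39 35
f 39 33 40
f 39 40 35
f 40 33 41
f 40 41 35
f 41 33 42
f 41 42 35
f 42 33 43
f 42 43 35
f 43 33 44
f 43 44 35
f 44 33 45
f 44 45 35
f 45 33 46
f 45 46 35
f 46 33 47
f 46 47 35
f 47 33 48
f 47 48 35
f 48 33 49
f 48 49 35
f 49 33 50
f 49 50 35
f 50 33 34
f 50 34 35
f 52 54 51
f 55 52 51
f 51 54 53
f 53 55 51
f 52 58 54
f 56 52 55
f 56 58 52
f 54 58 53
f 57 55 53
f 53 58 57
f 57 56 55
f 58 56 57



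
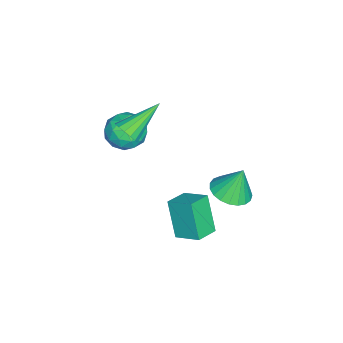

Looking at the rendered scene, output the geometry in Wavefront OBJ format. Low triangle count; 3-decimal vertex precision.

v 1.808 -0.878 1.319
v 2.373 -0.676 1.923
v 1.607 -2.104 1.917
v 2.172 -1.902 2.521
v 1.422 -1.499 2.487
v 1.547 -0.742 2.118
v 2.433 -2.038 1.722
v 2.558 -1.281 1.353
v 2.76 -1.393 2.172
v 2.135 -1.06 2.645
v 1.845 -1.72 1.195
v 1.22 -1.387 1.668
v 2.108 -0.67 1.569
v 1.872 -2.11 2.271
v 1.431 -1.873 2.251
v 1.763 -1.755 2.607
v 1.623 -0.708 1.683
v 1.955 -0.589 2.038
v 1.396 -1.073 2.37
v 2.025 -2.191 1.802
v 2.357 -2.072 2.157
v 2.217 -1.025 1.233
v 2.549 -0.907 1.589
v 2.584 -1.707 1.47
v 2.668 -0.973 2.07
v 2.549 -1.693 2.422
v 2.703 -1.773 1.952
v 2.776 -1.328 1.735
v 2.3 -0.777 2.348
v 2.182 -1.497 2.7
v 1.741 -1.26 2.68
v 1.815 -0.815 2.463
v 2.527 -1.198 2.495
v 1.798 -1.283 1.14
v 1.68 -2.003 1.492
v 2.165 -1.965 1.377
v 2.239 -1.52 1.16
v 1.431 -1.087 1.418
v 1.312 -1.807 1.77
v 1.204 -1.452 2.105
v 1.277 -1.007 1.888
v 1.453 -1.582 1.345
v 3.462 -0.894 3.358
v 3.67 -1.09 3.839
v 2.298 -0.006 4.222
v 3.818 -0.846 3.788
v 3.87 -0.615 3.621
v 3.813 -0.458 3.384
v 3.662 -0.419 3.139
v 3.457 -0.506 2.954
v 3.254 -0.698 2.876
v 3.106 -0.942 2.928
v 3.054 -1.173 3.095
v 3.111 -1.329 3.332
v 3.262 -1.369 3.576
v 3.467 -1.281 3.762
v 3.566 2.952 1.145
v 4.241 3.377 1.079
v 3.434 3.348 2.335
v 4.011 3.596 0.981
v 3.705 3.704 0.911
v 3.374 3.683 0.881
v 3.076 3.535 0.898
v 2.864 3.286 0.957
v 2.772 2.98 1.049
v 2.818 2.668 1.157
v 2.993 2.406 1.264
v 3.267 2.239 1.35
v 3.593 2.195 1.4
v 3.914 2.281 1.407
v 4.175 2.484 1.368
v 4.33 2.768 1.291
v 4.354 3.084 1.189
v 3.403 1.509 -1.753
v 2.806 1.04 -0.345
v 3.704 2.458 -1.31
v 3.106 1.99 0.099
v 4.254 1.13 -1.519
v 3.656 0.662 -0.11
v 4.554 2.08 -1.075
v 3.957 1.611 0.333
f 1 38 17
f 38 12 41
f 17 41 6
f 38 41 17
f 1 17 13
f 17 6 18
f 13 18 2
f 17 18 13
f 1 13 22
f 13 2 23
f 22 23 8
f 13 23 22
f 1 22 34
f 22 8 37
f 34 37 11
f 22 37 34
f 1 34 38
f 34 11 42
f 38 42 12
f 34 42 38
f 2 18 29
f 18 6 32
f 29 32 10
f 18 32 29
f 6 41 19
f 41 12 40
f 19 40 5
f 41 40 19
f 12 42 39
f 42 11 35
f 39 35 3
f 42 35 39
f 11 37 36
f 37 8 24
f 36 24 7
f 37 24 36
f 8 23 28
f 23 2 25
f 28 25 9
f 23 25 28
f 4 30 16
f 30 10 31
f 16 31 5
f 30 31 16
f 4 16 14
f 16 5 15
f 14 15 3
f 16 15 14
f 4 14 21
f 14 3 20
f 21 20 7
f 14 20 21
f 4 21 26
f 21 7 27
f 26 27 9
f 21 27 26
f 4 26 30
f 26 9 33
f 30 33 10
f 26 33 30
f 5 31 19
f 31 10 32
f 19 32 6
f 31 32 19
f 3 15 39
f 15 5 40
f 39 40 12
f 15 40 39
f 7 20 36
f 20 3 35
f 36 35 11
f 20 35 36
f 9 27 28
f 27 7 24
f 28 24 8
f 27 24 28
f 10 33 29
f 33 9 25
f 29 25 2
f 33 25 29
f 44 43 46
f 44 46 45
f 46 43 47
f 46 47 45
f 47 43 48
f 47 48 45
f 48 43 49
f 48 49 45
f 49 43 50
f 49 50 45
f 50 43 51
f 50 51 45
f 51 43 52
f 51 52 45
f 52 43 53
f 52 53 45
f 53 43 54
f 53 54 45
f 54 43 55
f 54 55 45
f 55 43 56
f 55 56 45
f 56 43 44
f 56 44 45
f 58 57 60
f 58 60 59
f 60 57 61
f 60 61 59
f 61 57 62
f 61 62 59
f 62 57 63
f 62 63 59
f 63 57 64
f 63 64 59
f 64 57 65
f 64 65 59
f 65 57 66
f 65 66 59
f 66 57 67
f 66 67 59
f 67 57 68
f 67 68 59
f 68 57 69
f 68 69 59
f 69 57 70
f 69 70 59
f 70 57 71
f 70 71 59
f 71 57 72
f 71 72 59
f 72 57 73
f 72 73 59
f 73 57 58
f 73 58 59
f 75 77 74
f 78 75 74
f 74 77 76
f 76 78 74
f 75 81 77
f 79 75 78
f 79 81 75
f 77 81 76
f 80 78 76
f 76 81 80
f 80 79 78
f 81 79 80

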